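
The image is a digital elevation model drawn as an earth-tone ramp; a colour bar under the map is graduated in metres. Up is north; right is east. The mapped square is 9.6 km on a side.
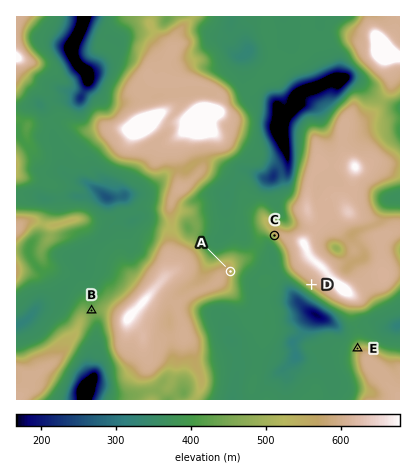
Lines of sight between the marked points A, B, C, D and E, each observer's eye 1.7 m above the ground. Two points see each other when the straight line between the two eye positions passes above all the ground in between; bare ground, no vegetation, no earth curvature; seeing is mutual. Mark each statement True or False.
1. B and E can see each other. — False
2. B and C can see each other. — False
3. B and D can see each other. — False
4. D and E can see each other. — True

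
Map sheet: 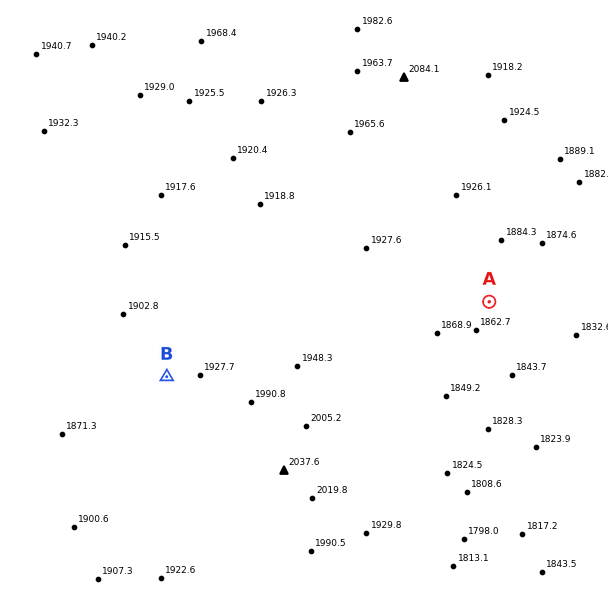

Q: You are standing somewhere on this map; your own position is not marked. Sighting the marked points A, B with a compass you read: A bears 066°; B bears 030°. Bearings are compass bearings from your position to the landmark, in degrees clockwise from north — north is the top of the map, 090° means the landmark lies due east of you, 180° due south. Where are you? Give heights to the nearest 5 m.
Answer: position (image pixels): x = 113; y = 469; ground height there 1895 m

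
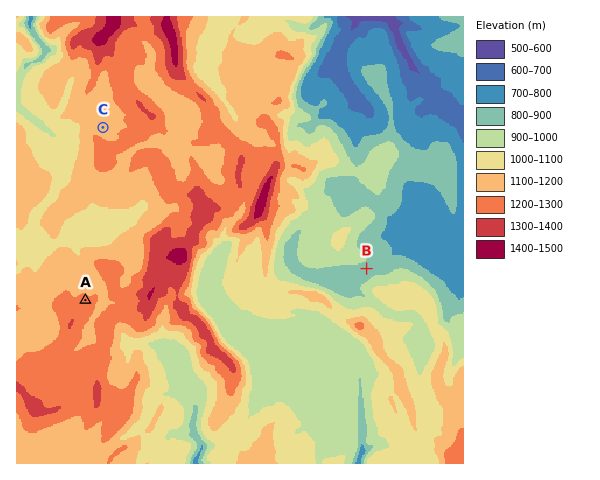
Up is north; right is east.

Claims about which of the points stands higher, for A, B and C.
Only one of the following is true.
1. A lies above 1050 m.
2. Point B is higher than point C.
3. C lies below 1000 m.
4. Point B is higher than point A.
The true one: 1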